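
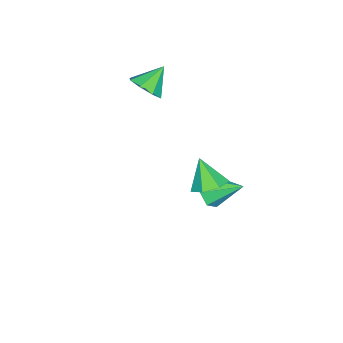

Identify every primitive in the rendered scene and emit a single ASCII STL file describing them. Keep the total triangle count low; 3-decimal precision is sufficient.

solid 
facet normal 0.272 0.479 -0.834
outer loop
vertex 1.813 1.255 2.076
vertex 1.157 1.817 2.185
vertex 1.973 1.871 2.482
endloop
endfacet
facet normal 0.696 -0.512 0.503
outer loop
vertex 1.813 1.255 2.076
vertex 1.973 1.871 2.482
vertex 0.763 1.123 3.395
endloop
endfacet
facet normal 0.272 0.479 -0.835
outer loop
vertex 1.973 1.871 2.482
vertex 1.157 1.817 2.185
vertex 1.52 2.446 2.664
endloop
endfacet
facet normal 0.532 0.156 0.832
outer loop
vertex 1.973 1.871 2.482
vertex 1.52 2.446 2.664
vertex 0.763 1.123 3.395
endloop
endfacet
facet normal 0.273 0.478 -0.835
outer loop
vertex 1.52 2.446 2.664
vertex 1.157 1.817 2.185
vertex 0.793 2.548 2.485
endloop
endfacet
facet normal -0.130 0.536 0.834
outer loop
vertex 1.52 2.446 2.664
vertex 0.793 2.548 2.485
vertex 0.763 1.123 3.395
endloop
endfacet
facet normal 0.273 0.478 -0.835
outer loop
vertex 0.793 2.548 2.485
vertex 1.157 1.817 2.185
vertex 0.341 2.099 2.08
endloop
endfacet
facet normal -0.792 0.340 0.507
outer loop
vertex 0.793 2.548 2.485
vertex 0.341 2.099 2.08
vertex 0.763 1.123 3.395
endloop
endfacet
facet normal 0.273 0.479 -0.834
outer loop
vertex 0.341 2.099 2.08
vertex 1.157 1.817 2.185
vertex 0.504 1.438 1.754
endloop
endfacet
facet normal -0.954 -0.283 0.096
outer loop
vertex 0.341 2.099 2.08
vertex 0.504 1.438 1.754
vertex 0.763 1.123 3.395
endloop
endfacet
facet normal 0.273 0.479 -0.834
outer loop
vertex 0.504 1.438 1.754
vertex 1.157 1.817 2.185
vertex 1.159 1.062 1.752
endloop
endfacet
facet normal -0.496 -0.864 -0.088
outer loop
vertex 0.504 1.438 1.754
vertex 1.159 1.062 1.752
vertex 0.763 1.123 3.395
endloop
endfacet
facet normal 0.272 0.479 -0.834
outer loop
vertex 1.159 1.062 1.752
vertex 1.157 1.817 2.185
vertex 1.813 1.255 2.076
endloop
endfacet
facet normal 0.239 -0.967 0.093
outer loop
vertex 1.159 1.062 1.752
vertex 1.813 1.255 2.076
vertex 0.763 1.123 3.395
endloop
endfacet
facet normal 0.696 -0.297 -0.654
outer loop
vertex -2.652 -2.871 3.103
vertex -3.212 -3.523 2.803
vertex -3.054 -2.656 2.577
endloop
endfacet
facet normal 0.015 0.930 0.368
outer loop
vertex -2.652 -2.871 3.103
vertex -3.054 -2.656 2.577
vertex -4.208 -3.097 3.737
endloop
endfacet
facet normal 0.697 -0.297 -0.653
outer loop
vertex -3.054 -2.656 2.577
vertex -3.212 -3.523 2.803
vertex -3.548 -2.948 2.183
endloop
endfacet
facet normal -0.444 0.890 -0.103
outer loop
vertex -3.054 -2.656 2.577
vertex -3.548 -2.948 2.183
vertex -4.208 -3.097 3.737
endloop
endfacet
facet normal 0.696 -0.298 -0.653
outer loop
vertex -3.548 -2.948 2.183
vertex -3.212 -3.523 2.803
vertex -3.846 -3.577 2.152
endloop
endfacet
facet normal -0.850 0.418 -0.321
outer loop
vertex -3.548 -2.948 2.183
vertex -3.846 -3.577 2.152
vertex -4.208 -3.097 3.737
endloop
endfacet
facet normal 0.696 -0.298 -0.653
outer loop
vertex -3.846 -3.577 2.152
vertex -3.212 -3.523 2.803
vertex -3.772 -4.174 2.503
endloop
endfacet
facet normal -0.965 -0.211 -0.156
outer loop
vertex -3.846 -3.577 2.152
vertex -3.772 -4.174 2.503
vertex -4.208 -3.097 3.737
endloop
endfacet
facet normal 0.696 -0.298 -0.653
outer loop
vertex -3.772 -4.174 2.503
vertex -3.212 -3.523 2.803
vertex -3.37 -4.39 3.03
endloop
endfacet
facet normal -0.721 -0.628 0.293
outer loop
vertex -3.772 -4.174 2.503
vertex -3.37 -4.39 3.03
vertex -4.208 -3.097 3.737
endloop
endfacet
facet normal 0.697 -0.298 -0.652
outer loop
vertex -3.37 -4.39 3.03
vertex -3.212 -3.523 2.803
vertex -2.876 -4.097 3.424
endloop
endfacet
facet normal -0.262 -0.588 0.765
outer loop
vertex -3.37 -4.39 3.03
vertex -2.876 -4.097 3.424
vertex -4.208 -3.097 3.737
endloop
endfacet
facet normal 0.696 -0.299 -0.653
outer loop
vertex -2.876 -4.097 3.424
vertex -3.212 -3.523 2.803
vertex -2.578 -3.468 3.454
endloop
endfacet
facet normal 0.144 -0.115 0.983
outer loop
vertex -2.876 -4.097 3.424
vertex -2.578 -3.468 3.454
vertex -4.208 -3.097 3.737
endloop
endfacet
facet normal 0.696 -0.298 -0.653
outer loop
vertex -2.578 -3.468 3.454
vertex -3.212 -3.523 2.803
vertex -2.652 -2.871 3.103
endloop
endfacet
facet normal 0.259 0.513 0.818
outer loop
vertex -2.578 -3.468 3.454
vertex -2.652 -2.871 3.103
vertex -4.208 -3.097 3.737
endloop
endfacet
facet normal 0.120 -0.856 -0.502
outer loop
vertex -2.075 -0.202 -2.434
vertex -2.805 -0.024 -2.912
vertex -1.96 0.196 -3.085
endloop
endfacet
facet normal 0.844 0.379 0.381
outer loop
vertex -2.075 -0.202 -2.434
vertex -1.96 0.196 -3.085
vertex -3.015 1.484 -2.028
endloop
endfacet
facet normal 0.120 -0.856 -0.503
outer loop
vertex -1.96 0.196 -3.085
vertex -2.805 -0.024 -2.912
vertex -2.48 0.429 -3.606
endloop
endfacet
facet normal 0.614 0.736 -0.284
outer loop
vertex -1.96 0.196 -3.085
vertex -2.48 0.429 -3.606
vertex -3.015 1.484 -2.028
endloop
endfacet
facet normal 0.120 -0.856 -0.503
outer loop
vertex -2.48 0.429 -3.606
vertex -2.805 -0.024 -2.912
vertex -3.245 0.321 -3.604
endloop
endfacet
facet normal -0.115 0.807 -0.579
outer loop
vertex -2.48 0.429 -3.606
vertex -3.245 0.321 -3.604
vertex -3.015 1.484 -2.028
endloop
endfacet
facet normal 0.120 -0.856 -0.503
outer loop
vertex -3.245 0.321 -3.604
vertex -2.805 -0.024 -2.912
vertex -3.678 -0.047 -3.081
endloop
endfacet
facet normal -0.795 0.537 -0.280
outer loop
vertex -3.245 0.321 -3.604
vertex -3.678 -0.047 -3.081
vertex -3.015 1.484 -2.028
endloop
endfacet
facet normal 0.120 -0.857 -0.502
outer loop
vertex -3.678 -0.047 -3.081
vertex -2.805 -0.024 -2.912
vertex -3.453 -0.397 -2.43
endloop
endfacet
facet normal -0.913 0.130 0.386
outer loop
vertex -3.678 -0.047 -3.081
vertex -3.453 -0.397 -2.43
vertex -3.015 1.484 -2.028
endloop
endfacet
facet normal 0.120 -0.857 -0.502
outer loop
vertex -3.453 -0.397 -2.43
vertex -2.805 -0.024 -2.912
vertex -2.74 -0.466 -2.142
endloop
endfacet
facet normal -0.381 -0.107 0.918
outer loop
vertex -3.453 -0.397 -2.43
vertex -2.74 -0.466 -2.142
vertex -3.015 1.484 -2.028
endloop
endfacet
facet normal 0.120 -0.857 -0.502
outer loop
vertex -2.74 -0.466 -2.142
vertex -2.805 -0.024 -2.912
vertex -2.075 -0.202 -2.434
endloop
endfacet
facet normal 0.401 0.003 0.916
outer loop
vertex -2.74 -0.466 -2.142
vertex -2.075 -0.202 -2.434
vertex -3.015 1.484 -2.028
endloop
endfacet

endsolid


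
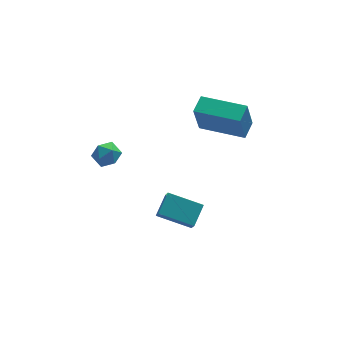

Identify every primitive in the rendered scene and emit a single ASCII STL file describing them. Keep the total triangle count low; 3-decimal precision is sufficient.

solid 
facet normal -0.882 -0.122 0.455
outer loop
vertex -3.256 0.168 2.874
vertex -3.025 -0.404 3.168
vertex -2.946 0.197 3.483
endloop
endfacet
facet normal -0.743 0.571 0.351
outer loop
vertex -3.256 0.168 2.874
vertex -2.946 0.197 3.483
vertex -2.809 0.668 3.007
endloop
endfacet
facet normal -0.651 0.675 -0.349
outer loop
vertex -3.256 0.168 2.874
vertex -2.809 0.668 3.007
vertex -2.804 0.358 2.398
endloop
endfacet
facet normal -0.733 0.046 -0.678
outer loop
vertex -3.256 0.168 2.874
vertex -2.804 0.358 2.398
vertex -2.937 -0.305 2.497
endloop
endfacet
facet normal -0.876 -0.447 -0.181
outer loop
vertex -3.256 0.168 2.874
vertex -2.937 -0.305 2.497
vertex -3.025 -0.404 3.168
endloop
endfacet
facet normal -0.128 0.723 0.679
outer loop
vertex -2.809 0.668 3.007
vertex -2.946 0.197 3.483
vertex -2.303 0.405 3.383
endloop
endfacet
facet normal -0.353 -0.398 0.847
outer loop
vertex -2.946 0.197 3.483
vertex -3.025 -0.404 3.168
vertex -2.436 -0.258 3.482
endloop
endfacet
facet normal -0.344 -0.921 -0.181
outer loop
vertex -3.025 -0.404 3.168
vertex -2.937 -0.305 2.497
vertex -2.431 -0.568 2.873
endloop
endfacet
facet normal -0.113 -0.125 -0.986
outer loop
vertex -2.937 -0.305 2.497
vertex -2.804 0.358 2.398
vertex -2.294 -0.097 2.397
endloop
endfacet
facet normal 0.021 0.891 -0.453
outer loop
vertex -2.804 0.358 2.398
vertex -2.809 0.668 3.007
vertex -2.215 0.504 2.712
endloop
endfacet
facet normal 0.733 -0.046 0.678
outer loop
vertex -1.984 -0.068 3.006
vertex -2.303 0.405 3.383
vertex -2.436 -0.258 3.482
endloop
endfacet
facet normal 0.651 -0.675 0.349
outer loop
vertex -1.984 -0.068 3.006
vertex -2.436 -0.258 3.482
vertex -2.431 -0.568 2.873
endloop
endfacet
facet normal 0.743 -0.571 -0.351
outer loop
vertex -1.984 -0.068 3.006
vertex -2.431 -0.568 2.873
vertex -2.294 -0.097 2.397
endloop
endfacet
facet normal 0.882 0.122 -0.455
outer loop
vertex -1.984 -0.068 3.006
vertex -2.294 -0.097 2.397
vertex -2.215 0.504 2.712
endloop
endfacet
facet normal 0.876 0.447 0.181
outer loop
vertex -1.984 -0.068 3.006
vertex -2.215 0.504 2.712
vertex -2.303 0.405 3.383
endloop
endfacet
facet normal 0.113 0.125 0.986
outer loop
vertex -2.436 -0.258 3.482
vertex -2.303 0.405 3.383
vertex -2.946 0.197 3.483
endloop
endfacet
facet normal -0.021 -0.891 0.453
outer loop
vertex -2.431 -0.568 2.873
vertex -2.436 -0.258 3.482
vertex -3.025 -0.404 3.168
endloop
endfacet
facet normal 0.128 -0.723 -0.679
outer loop
vertex -2.294 -0.097 2.397
vertex -2.431 -0.568 2.873
vertex -2.937 -0.305 2.497
endloop
endfacet
facet normal 0.353 0.398 -0.847
outer loop
vertex -2.215 0.504 2.712
vertex -2.294 -0.097 2.397
vertex -2.804 0.358 2.398
endloop
endfacet
facet normal 0.344 0.921 0.181
outer loop
vertex -2.303 0.405 3.383
vertex -2.215 0.504 2.712
vertex -2.809 0.668 3.007
endloop
endfacet
facet normal -0.538 -0.661 -0.523
outer loop
vertex 0.567 -2.312 -0.559
vertex -0.805 -1.578 -0.074
vertex 0.608 -1.676 -1.406
endloop
endfacet
facet normal 0.842 -0.450 -0.297
outer loop
vertex 1.205 -0.942 -0.826
vertex 0.567 -2.312 -0.559
vertex 0.608 -1.676 -1.406
endloop
endfacet
facet normal -0.538 -0.661 -0.523
outer loop
vertex 0.608 -1.676 -1.406
vertex -0.805 -1.578 -0.074
vertex -0.764 -0.942 -0.921
endloop
endfacet
facet normal 0.039 0.600 -0.799
outer loop
vertex -0.764 -0.942 -0.921
vertex 1.205 -0.942 -0.826
vertex 0.608 -1.676 -1.406
endloop
endfacet
facet normal -0.039 -0.600 0.799
outer loop
vertex 0.567 -2.312 -0.559
vertex -0.208 -0.844 0.506
vertex -0.805 -1.578 -0.074
endloop
endfacet
facet normal 0.842 -0.450 -0.297
outer loop
vertex 1.164 -1.578 0.021
vertex 0.567 -2.312 -0.559
vertex 1.205 -0.942 -0.826
endloop
endfacet
facet normal -0.039 -0.600 0.799
outer loop
vertex 1.164 -1.578 0.021
vertex -0.208 -0.844 0.506
vertex 0.567 -2.312 -0.559
endloop
endfacet
facet normal -0.842 0.450 0.297
outer loop
vertex -0.805 -1.578 -0.074
vertex -0.208 -0.844 0.506
vertex -0.764 -0.942 -0.921
endloop
endfacet
facet normal 0.039 0.600 -0.799
outer loop
vertex -0.167 -0.208 -0.341
vertex 1.205 -0.942 -0.826
vertex -0.764 -0.942 -0.921
endloop
endfacet
facet normal -0.842 0.450 0.297
outer loop
vertex -0.764 -0.942 -0.921
vertex -0.208 -0.844 0.506
vertex -0.167 -0.208 -0.341
endloop
endfacet
facet normal 0.538 0.661 0.523
outer loop
vertex -0.167 -0.208 -0.341
vertex 1.164 -1.578 0.021
vertex 1.205 -0.942 -0.826
endloop
endfacet
facet normal 0.538 0.661 0.523
outer loop
vertex -0.208 -0.844 0.506
vertex 1.164 -1.578 0.021
vertex -0.167 -0.208 -0.341
endloop
endfacet
facet normal -0.796 0.602 -0.060
outer loop
vertex 1.302 0.784 4.295
vertex 1.818 1.491 4.544
vertex 1.643 1.08 2.749
endloop
endfacet
facet normal -0.567 -0.777 -0.274
outer loop
vertex 3.322 -0.191 2.876
vertex 1.302 0.784 4.295
vertex 1.643 1.08 2.749
endloop
endfacet
facet normal -0.796 0.602 -0.060
outer loop
vertex 1.643 1.08 2.749
vertex 1.818 1.491 4.544
vertex 2.159 1.787 2.999
endloop
endfacet
facet normal 0.212 0.184 -0.960
outer loop
vertex 2.159 1.787 2.999
vertex 3.322 -0.191 2.876
vertex 1.643 1.08 2.749
endloop
endfacet
facet normal -0.212 -0.184 0.960
outer loop
vertex 1.302 0.784 4.295
vertex 3.497 0.22 4.671
vertex 1.818 1.491 4.544
endloop
endfacet
facet normal -0.567 -0.777 -0.274
outer loop
vertex 2.981 -0.487 4.421
vertex 1.302 0.784 4.295
vertex 3.322 -0.191 2.876
endloop
endfacet
facet normal -0.212 -0.185 0.960
outer loop
vertex 2.981 -0.487 4.421
vertex 3.497 0.22 4.671
vertex 1.302 0.784 4.295
endloop
endfacet
facet normal 0.567 0.777 0.274
outer loop
vertex 1.818 1.491 4.544
vertex 3.497 0.22 4.671
vertex 2.159 1.787 2.999
endloop
endfacet
facet normal 0.211 0.184 -0.960
outer loop
vertex 3.838 0.516 3.125
vertex 3.322 -0.191 2.876
vertex 2.159 1.787 2.999
endloop
endfacet
facet normal 0.567 0.777 0.274
outer loop
vertex 2.159 1.787 2.999
vertex 3.497 0.22 4.671
vertex 3.838 0.516 3.125
endloop
endfacet
facet normal 0.796 -0.602 0.060
outer loop
vertex 3.838 0.516 3.125
vertex 2.981 -0.487 4.421
vertex 3.322 -0.191 2.876
endloop
endfacet
facet normal 0.796 -0.602 0.060
outer loop
vertex 3.497 0.22 4.671
vertex 2.981 -0.487 4.421
vertex 3.838 0.516 3.125
endloop
endfacet

endsolid


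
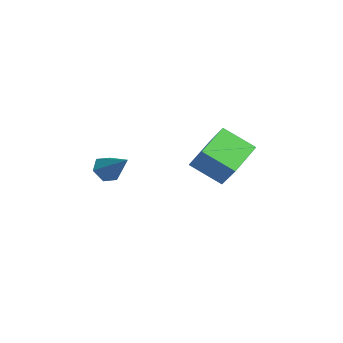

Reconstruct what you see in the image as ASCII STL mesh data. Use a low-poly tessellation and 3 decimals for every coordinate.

solid 
facet normal -0.702 -0.253 -0.665
outer loop
vertex -3.279 -2.051 -2.771
vertex -3.742 -2.386 -2.155
vertex -3.838 -1.577 -2.361
endloop
endfacet
facet normal 0.482 0.825 -0.296
outer loop
vertex -3.279 -2.051 -2.771
vertex -3.838 -1.577 -2.361
vertex -2.378 -1.894 -0.865
endloop
endfacet
facet normal -0.703 -0.253 -0.665
outer loop
vertex -3.838 -1.577 -2.361
vertex -3.742 -2.386 -2.155
vertex -4.301 -1.912 -1.744
endloop
endfacet
facet normal -0.175 0.914 0.365
outer loop
vertex -3.838 -1.577 -2.361
vertex -4.301 -1.912 -1.744
vertex -2.378 -1.894 -0.865
endloop
endfacet
facet normal -0.703 -0.254 -0.664
outer loop
vertex -4.301 -1.912 -1.744
vertex -3.742 -2.386 -2.155
vertex -4.204 -2.72 -1.538
endloop
endfacet
facet normal -0.410 0.179 0.894
outer loop
vertex -4.301 -1.912 -1.744
vertex -4.204 -2.72 -1.538
vertex -2.378 -1.894 -0.865
endloop
endfacet
facet normal -0.703 -0.254 -0.664
outer loop
vertex -4.204 -2.72 -1.538
vertex -3.742 -2.386 -2.155
vertex -3.645 -3.194 -1.949
endloop
endfacet
facet normal 0.012 -0.647 0.762
outer loop
vertex -4.204 -2.72 -1.538
vertex -3.645 -3.194 -1.949
vertex -2.378 -1.894 -0.865
endloop
endfacet
facet normal -0.703 -0.254 -0.665
outer loop
vertex -3.645 -3.194 -1.949
vertex -3.742 -2.386 -2.155
vertex -3.183 -2.86 -2.565
endloop
endfacet
facet normal 0.669 -0.737 0.102
outer loop
vertex -3.645 -3.194 -1.949
vertex -3.183 -2.86 -2.565
vertex -2.378 -1.894 -0.865
endloop
endfacet
facet normal -0.702 -0.253 -0.665
outer loop
vertex -3.183 -2.86 -2.565
vertex -3.742 -2.386 -2.155
vertex -3.279 -2.051 -2.771
endloop
endfacet
facet normal 0.904 -0.002 -0.427
outer loop
vertex -3.183 -2.86 -2.565
vertex -3.279 -2.051 -2.771
vertex -2.378 -1.894 -0.865
endloop
endfacet
facet normal -0.600 -0.027 -0.800
outer loop
vertex -3.553 2.234 -3.099
vertex -4.565 4.059 -2.402
vertex -2.178 3.406 -4.17
endloop
endfacet
facet normal 0.460 -0.829 -0.317
outer loop
vertex -0.955 3.461 -2.538
vertex -3.553 2.234 -3.099
vertex -2.178 3.406 -4.17
endloop
endfacet
facet normal -0.600 -0.027 -0.800
outer loop
vertex -2.178 3.406 -4.17
vertex -4.565 4.059 -2.402
vertex -3.19 5.231 -3.473
endloop
endfacet
facet normal 0.655 0.558 -0.510
outer loop
vertex -3.19 5.231 -3.473
vertex -0.955 3.461 -2.538
vertex -2.178 3.406 -4.17
endloop
endfacet
facet normal -0.655 -0.558 0.510
outer loop
vertex -3.553 2.234 -3.099
vertex -3.342 4.114 -0.77
vertex -4.565 4.059 -2.402
endloop
endfacet
facet normal 0.460 -0.829 -0.317
outer loop
vertex -2.33 2.289 -1.467
vertex -3.553 2.234 -3.099
vertex -0.955 3.461 -2.538
endloop
endfacet
facet normal -0.655 -0.558 0.510
outer loop
vertex -2.33 2.289 -1.467
vertex -3.342 4.114 -0.77
vertex -3.553 2.234 -3.099
endloop
endfacet
facet normal -0.460 0.829 0.317
outer loop
vertex -4.565 4.059 -2.402
vertex -3.342 4.114 -0.77
vertex -3.19 5.231 -3.473
endloop
endfacet
facet normal 0.655 0.558 -0.510
outer loop
vertex -1.967 5.286 -1.841
vertex -0.955 3.461 -2.538
vertex -3.19 5.231 -3.473
endloop
endfacet
facet normal -0.460 0.829 0.317
outer loop
vertex -3.19 5.231 -3.473
vertex -3.342 4.114 -0.77
vertex -1.967 5.286 -1.841
endloop
endfacet
facet normal 0.600 0.027 0.800
outer loop
vertex -1.967 5.286 -1.841
vertex -2.33 2.289 -1.467
vertex -0.955 3.461 -2.538
endloop
endfacet
facet normal 0.600 0.027 0.800
outer loop
vertex -3.342 4.114 -0.77
vertex -2.33 2.289 -1.467
vertex -1.967 5.286 -1.841
endloop
endfacet

endsolid


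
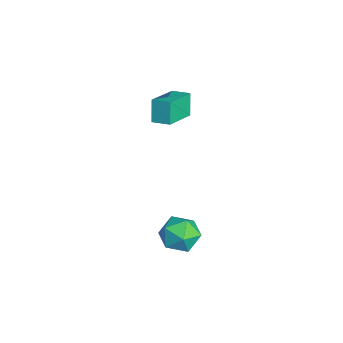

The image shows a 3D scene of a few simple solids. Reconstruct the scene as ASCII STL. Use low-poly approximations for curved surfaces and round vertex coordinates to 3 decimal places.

solid 
facet normal -0.694 0.607 -0.386
outer loop
vertex 3.557 1.51 -1.9
vertex 2.81 0.81 -1.657
vertex 3.077 1.556 -0.965
endloop
endfacet
facet normal -0.147 0.981 -0.124
outer loop
vertex 3.557 1.51 -1.9
vertex 3.077 1.556 -0.965
vertex 4.116 1.703 -1.031
endloop
endfacet
facet normal 0.447 0.768 -0.458
outer loop
vertex 3.557 1.51 -1.9
vertex 4.116 1.703 -1.031
vertex 4.492 1.048 -1.763
endloop
endfacet
facet normal 0.265 0.262 -0.928
outer loop
vertex 3.557 1.51 -1.9
vertex 4.492 1.048 -1.763
vertex 3.685 0.497 -2.149
endloop
endfacet
facet normal -0.439 0.162 -0.884
outer loop
vertex 3.557 1.51 -1.9
vertex 3.685 0.497 -2.149
vertex 2.81 0.81 -1.657
endloop
endfacet
facet normal -0.080 0.819 0.568
outer loop
vertex 4.116 1.703 -1.031
vertex 3.077 1.556 -0.965
vertex 3.715 1.123 -0.251
endloop
endfacet
facet normal -0.966 0.214 0.143
outer loop
vertex 3.077 1.556 -0.965
vertex 2.81 0.81 -1.657
vertex 2.908 0.572 -0.637
endloop
endfacet
facet normal -0.553 -0.507 -0.661
outer loop
vertex 2.81 0.81 -1.657
vertex 3.685 0.497 -2.149
vertex 3.284 -0.083 -1.369
endloop
endfacet
facet normal 0.586 -0.345 -0.733
outer loop
vertex 3.685 0.497 -2.149
vertex 4.492 1.048 -1.763
vertex 4.323 0.064 -1.435
endloop
endfacet
facet normal 0.879 0.475 0.026
outer loop
vertex 4.492 1.048 -1.763
vertex 4.116 1.703 -1.031
vertex 4.59 0.81 -0.743
endloop
endfacet
facet normal -0.265 -0.262 0.928
outer loop
vertex 3.843 0.11 -0.5
vertex 3.715 1.123 -0.251
vertex 2.908 0.572 -0.637
endloop
endfacet
facet normal -0.447 -0.768 0.458
outer loop
vertex 3.843 0.11 -0.5
vertex 2.908 0.572 -0.637
vertex 3.284 -0.083 -1.369
endloop
endfacet
facet normal 0.147 -0.981 0.124
outer loop
vertex 3.843 0.11 -0.5
vertex 3.284 -0.083 -1.369
vertex 4.323 0.064 -1.435
endloop
endfacet
facet normal 0.694 -0.607 0.386
outer loop
vertex 3.843 0.11 -0.5
vertex 4.323 0.064 -1.435
vertex 4.59 0.81 -0.743
endloop
endfacet
facet normal 0.439 -0.162 0.884
outer loop
vertex 3.843 0.11 -0.5
vertex 4.59 0.81 -0.743
vertex 3.715 1.123 -0.251
endloop
endfacet
facet normal -0.586 0.345 0.733
outer loop
vertex 2.908 0.572 -0.637
vertex 3.715 1.123 -0.251
vertex 3.077 1.556 -0.965
endloop
endfacet
facet normal -0.879 -0.475 -0.026
outer loop
vertex 3.284 -0.083 -1.369
vertex 2.908 0.572 -0.637
vertex 2.81 0.81 -1.657
endloop
endfacet
facet normal 0.080 -0.819 -0.568
outer loop
vertex 4.323 0.064 -1.435
vertex 3.284 -0.083 -1.369
vertex 3.685 0.497 -2.149
endloop
endfacet
facet normal 0.966 -0.214 -0.143
outer loop
vertex 4.59 0.81 -0.743
vertex 4.323 0.064 -1.435
vertex 4.492 1.048 -1.763
endloop
endfacet
facet normal 0.553 0.507 0.661
outer loop
vertex 3.715 1.123 -0.251
vertex 4.59 0.81 -0.743
vertex 4.116 1.703 -1.031
endloop
endfacet
facet normal -0.578 -0.795 -0.187
outer loop
vertex -1.581 0.45 3.796
vertex -2.976 1.631 3.087
vertex -1.073 0.354 2.636
endloop
endfacet
facet normal 0.712 -0.602 0.362
outer loop
vertex -0.524 1.109 2.813
vertex -1.581 0.45 3.796
vertex -1.073 0.354 2.636
endloop
endfacet
facet normal -0.578 -0.795 -0.187
outer loop
vertex -1.073 0.354 2.636
vertex -2.976 1.631 3.087
vertex -2.468 1.535 1.927
endloop
endfacet
facet normal 0.400 -0.076 -0.914
outer loop
vertex -2.468 1.535 1.927
vertex -0.524 1.109 2.813
vertex -1.073 0.354 2.636
endloop
endfacet
facet normal -0.400 0.076 0.914
outer loop
vertex -1.581 0.45 3.796
vertex -2.427 2.386 3.264
vertex -2.976 1.631 3.087
endloop
endfacet
facet normal 0.712 -0.602 0.362
outer loop
vertex -1.032 1.205 3.973
vertex -1.581 0.45 3.796
vertex -0.524 1.109 2.813
endloop
endfacet
facet normal -0.400 0.076 0.914
outer loop
vertex -1.032 1.205 3.973
vertex -2.427 2.386 3.264
vertex -1.581 0.45 3.796
endloop
endfacet
facet normal -0.712 0.602 -0.362
outer loop
vertex -2.976 1.631 3.087
vertex -2.427 2.386 3.264
vertex -2.468 1.535 1.927
endloop
endfacet
facet normal 0.400 -0.076 -0.914
outer loop
vertex -1.919 2.29 2.104
vertex -0.524 1.109 2.813
vertex -2.468 1.535 1.927
endloop
endfacet
facet normal -0.712 0.602 -0.362
outer loop
vertex -2.468 1.535 1.927
vertex -2.427 2.386 3.264
vertex -1.919 2.29 2.104
endloop
endfacet
facet normal 0.578 0.795 0.187
outer loop
vertex -1.919 2.29 2.104
vertex -1.032 1.205 3.973
vertex -0.524 1.109 2.813
endloop
endfacet
facet normal 0.578 0.795 0.187
outer loop
vertex -2.427 2.386 3.264
vertex -1.032 1.205 3.973
vertex -1.919 2.29 2.104
endloop
endfacet

endsolid


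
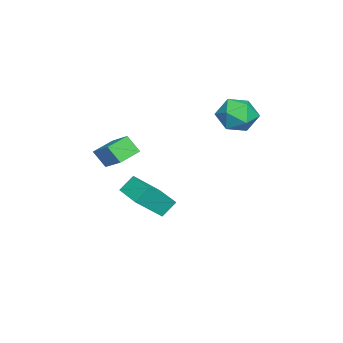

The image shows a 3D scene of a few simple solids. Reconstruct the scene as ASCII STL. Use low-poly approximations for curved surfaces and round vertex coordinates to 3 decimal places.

solid 
facet normal 0.420 -0.098 0.902
outer loop
vertex 0.814 4.152 4.169
vertex 0.472 3.26 4.231
vertex 1.334 3.416 3.847
endloop
endfacet
facet normal 0.797 0.347 0.493
outer loop
vertex 0.814 4.152 4.169
vertex 1.334 3.416 3.847
vertex 1.291 4.229 3.344
endloop
endfacet
facet normal 0.366 0.883 0.294
outer loop
vertex 0.814 4.152 4.169
vertex 1.291 4.229 3.344
vertex 0.402 4.574 3.416
endloop
endfacet
facet normal -0.276 0.766 0.580
outer loop
vertex 0.814 4.152 4.169
vertex 0.402 4.574 3.416
vertex -0.104 3.976 3.965
endloop
endfacet
facet normal -0.243 0.160 0.957
outer loop
vertex 0.814 4.152 4.169
vertex -0.104 3.976 3.965
vertex 0.472 3.26 4.231
endloop
endfacet
facet normal 0.996 -0.005 -0.094
outer loop
vertex 1.291 4.229 3.344
vertex 1.334 3.416 3.847
vertex 1.244 3.384 2.895
endloop
endfacet
facet normal 0.385 -0.727 0.568
outer loop
vertex 1.334 3.416 3.847
vertex 0.472 3.26 4.231
vertex 0.738 2.786 3.444
endloop
endfacet
facet normal -0.688 -0.310 0.656
outer loop
vertex 0.472 3.26 4.231
vertex -0.104 3.976 3.965
vertex -0.151 3.131 3.516
endloop
endfacet
facet normal -0.741 0.670 0.047
outer loop
vertex -0.104 3.976 3.965
vertex 0.402 4.574 3.416
vertex -0.194 3.944 3.013
endloop
endfacet
facet normal 0.300 0.859 -0.416
outer loop
vertex 0.402 4.574 3.416
vertex 1.291 4.229 3.344
vertex 0.668 4.1 2.629
endloop
endfacet
facet normal 0.276 -0.766 -0.580
outer loop
vertex 0.326 3.208 2.691
vertex 1.244 3.384 2.895
vertex 0.738 2.786 3.444
endloop
endfacet
facet normal -0.366 -0.883 -0.294
outer loop
vertex 0.326 3.208 2.691
vertex 0.738 2.786 3.444
vertex -0.151 3.131 3.516
endloop
endfacet
facet normal -0.797 -0.347 -0.493
outer loop
vertex 0.326 3.208 2.691
vertex -0.151 3.131 3.516
vertex -0.194 3.944 3.013
endloop
endfacet
facet normal -0.420 0.098 -0.902
outer loop
vertex 0.326 3.208 2.691
vertex -0.194 3.944 3.013
vertex 0.668 4.1 2.629
endloop
endfacet
facet normal 0.243 -0.160 -0.957
outer loop
vertex 0.326 3.208 2.691
vertex 0.668 4.1 2.629
vertex 1.244 3.384 2.895
endloop
endfacet
facet normal 0.741 -0.670 -0.047
outer loop
vertex 0.738 2.786 3.444
vertex 1.244 3.384 2.895
vertex 1.334 3.416 3.847
endloop
endfacet
facet normal -0.300 -0.859 0.416
outer loop
vertex -0.151 3.131 3.516
vertex 0.738 2.786 3.444
vertex 0.472 3.26 4.231
endloop
endfacet
facet normal -0.996 0.005 0.094
outer loop
vertex -0.194 3.944 3.013
vertex -0.151 3.131 3.516
vertex -0.104 3.976 3.965
endloop
endfacet
facet normal -0.385 0.727 -0.568
outer loop
vertex 0.668 4.1 2.629
vertex -0.194 3.944 3.013
vertex 0.402 4.574 3.416
endloop
endfacet
facet normal 0.688 0.310 -0.656
outer loop
vertex 1.244 3.384 2.895
vertex 0.668 4.1 2.629
vertex 1.291 4.229 3.344
endloop
endfacet
facet normal -0.596 -0.609 -0.523
outer loop
vertex 3.339 -1.516 1.972
vertex 2.511 -0.964 2.273
vertex 3.432 -0.974 1.234
endloop
endfacet
facet normal 0.797 -0.530 -0.289
outer loop
vertex 4.289 -0.096 1.987
vertex 3.339 -1.516 1.972
vertex 3.432 -0.974 1.234
endloop
endfacet
facet normal -0.596 -0.609 -0.523
outer loop
vertex 3.432 -0.974 1.234
vertex 2.511 -0.964 2.273
vertex 2.603 -0.422 1.536
endloop
endfacet
facet normal 0.100 0.589 -0.802
outer loop
vertex 2.603 -0.422 1.536
vertex 4.289 -0.096 1.987
vertex 3.432 -0.974 1.234
endloop
endfacet
facet normal -0.101 -0.589 0.802
outer loop
vertex 3.339 -1.516 1.972
vertex 3.368 -0.086 3.026
vertex 2.511 -0.964 2.273
endloop
endfacet
facet normal 0.797 -0.530 -0.290
outer loop
vertex 4.197 -0.638 2.724
vertex 3.339 -1.516 1.972
vertex 4.289 -0.096 1.987
endloop
endfacet
facet normal -0.100 -0.589 0.802
outer loop
vertex 4.197 -0.638 2.724
vertex 3.368 -0.086 3.026
vertex 3.339 -1.516 1.972
endloop
endfacet
facet normal -0.797 0.530 0.290
outer loop
vertex 2.511 -0.964 2.273
vertex 3.368 -0.086 3.026
vertex 2.603 -0.422 1.536
endloop
endfacet
facet normal 0.101 0.589 -0.802
outer loop
vertex 3.461 0.456 2.288
vertex 4.289 -0.096 1.987
vertex 2.603 -0.422 1.536
endloop
endfacet
facet normal -0.797 0.531 0.289
outer loop
vertex 2.603 -0.422 1.536
vertex 3.368 -0.086 3.026
vertex 3.461 0.456 2.288
endloop
endfacet
facet normal 0.596 0.609 0.523
outer loop
vertex 3.461 0.456 2.288
vertex 4.197 -0.638 2.724
vertex 4.289 -0.096 1.987
endloop
endfacet
facet normal 0.596 0.609 0.523
outer loop
vertex 3.368 -0.086 3.026
vertex 4.197 -0.638 2.724
vertex 3.461 0.456 2.288
endloop
endfacet
facet normal -0.732 -0.681 0.036
outer loop
vertex 1.022 -1.149 -1.268
vertex 0.61 -0.67 -0.586
vertex 0.142 -0.264 -2.422
endloop
endfacet
facet normal 0.444 -0.515 -0.733
outer loop
vertex 1.21 0.73 -2.474
vertex 1.022 -1.149 -1.268
vertex 0.142 -0.264 -2.422
endloop
endfacet
facet normal -0.732 -0.680 0.036
outer loop
vertex 0.142 -0.264 -2.422
vertex 0.61 -0.67 -0.586
vertex -0.27 0.216 -1.74
endloop
endfacet
facet normal -0.518 0.521 -0.679
outer loop
vertex -0.27 0.216 -1.74
vertex 1.21 0.73 -2.474
vertex 0.142 -0.264 -2.422
endloop
endfacet
facet normal 0.518 -0.521 0.679
outer loop
vertex 1.022 -1.149 -1.268
vertex 1.678 0.324 -0.638
vertex 0.61 -0.67 -0.586
endloop
endfacet
facet normal 0.443 -0.515 -0.734
outer loop
vertex 2.09 -0.156 -1.32
vertex 1.022 -1.149 -1.268
vertex 1.21 0.73 -2.474
endloop
endfacet
facet normal 0.517 -0.521 0.679
outer loop
vertex 2.09 -0.156 -1.32
vertex 1.678 0.324 -0.638
vertex 1.022 -1.149 -1.268
endloop
endfacet
facet normal -0.444 0.515 0.734
outer loop
vertex 0.61 -0.67 -0.586
vertex 1.678 0.324 -0.638
vertex -0.27 0.216 -1.74
endloop
endfacet
facet normal -0.518 0.521 -0.679
outer loop
vertex 0.798 1.209 -1.792
vertex 1.21 0.73 -2.474
vertex -0.27 0.216 -1.74
endloop
endfacet
facet normal -0.443 0.515 0.733
outer loop
vertex -0.27 0.216 -1.74
vertex 1.678 0.324 -0.638
vertex 0.798 1.209 -1.792
endloop
endfacet
facet normal 0.732 0.680 -0.036
outer loop
vertex 0.798 1.209 -1.792
vertex 2.09 -0.156 -1.32
vertex 1.21 0.73 -2.474
endloop
endfacet
facet normal 0.732 0.680 -0.037
outer loop
vertex 1.678 0.324 -0.638
vertex 2.09 -0.156 -1.32
vertex 0.798 1.209 -1.792
endloop
endfacet

endsolid


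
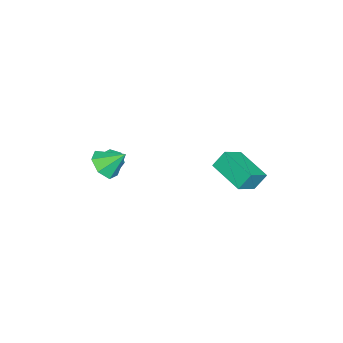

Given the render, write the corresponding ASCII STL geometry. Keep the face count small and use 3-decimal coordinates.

solid 
facet normal -0.675 -0.542 -0.500
outer loop
vertex -1.671 -3.627 -2.094
vertex -2.136 -3.52 -1.582
vertex -2.021 -3.135 -2.155
endloop
endfacet
facet normal 0.709 0.436 -0.554
outer loop
vertex -1.671 -3.627 -2.094
vertex -2.021 -3.135 -2.155
vertex -1.264 -2.82 -0.938
endloop
endfacet
facet normal -0.675 -0.543 -0.500
outer loop
vertex -2.021 -3.135 -2.155
vertex -2.136 -3.52 -1.582
vertex -2.458 -2.933 -1.785
endloop
endfacet
facet normal 0.148 0.931 -0.333
outer loop
vertex -2.021 -3.135 -2.155
vertex -2.458 -2.933 -1.785
vertex -1.264 -2.82 -0.938
endloop
endfacet
facet normal -0.675 -0.543 -0.499
outer loop
vertex -2.458 -2.933 -1.785
vertex -2.136 -3.52 -1.582
vertex -2.652 -3.173 -1.261
endloop
endfacet
facet normal -0.301 0.904 0.303
outer loop
vertex -2.458 -2.933 -1.785
vertex -2.652 -3.173 -1.261
vertex -1.264 -2.82 -0.938
endloop
endfacet
facet normal -0.675 -0.543 -0.498
outer loop
vertex -2.652 -3.173 -1.261
vertex -2.136 -3.52 -1.582
vertex -2.457 -3.674 -0.979
endloop
endfacet
facet normal -0.300 0.377 0.876
outer loop
vertex -2.652 -3.173 -1.261
vertex -2.457 -3.674 -0.979
vertex -1.264 -2.82 -0.938
endloop
endfacet
facet normal -0.676 -0.543 -0.498
outer loop
vertex -2.457 -3.674 -0.979
vertex -2.136 -3.52 -1.582
vertex -2.02 -4.06 -1.151
endloop
endfacet
facet normal 0.150 -0.256 0.955
outer loop
vertex -2.457 -3.674 -0.979
vertex -2.02 -4.06 -1.151
vertex -1.264 -2.82 -0.938
endloop
endfacet
facet normal -0.675 -0.543 -0.499
outer loop
vertex -2.02 -4.06 -1.151
vertex -2.136 -3.52 -1.582
vertex -1.67 -4.039 -1.647
endloop
endfacet
facet normal 0.710 -0.515 0.479
outer loop
vertex -2.02 -4.06 -1.151
vertex -1.67 -4.039 -1.647
vertex -1.264 -2.82 -0.938
endloop
endfacet
facet normal -0.675 -0.543 -0.499
outer loop
vertex -1.67 -4.039 -1.647
vertex -2.136 -3.52 -1.582
vertex -1.671 -3.627 -2.094
endloop
endfacet
facet normal 0.959 -0.207 -0.193
outer loop
vertex -1.67 -4.039 -1.647
vertex -1.671 -3.627 -2.094
vertex -1.264 -2.82 -0.938
endloop
endfacet
facet normal -0.777 0.343 -0.528
outer loop
vertex -4.649 2.252 -1.392
vertex -3.594 3.862 -1.898
vertex -4.289 1.746 -2.251
endloop
endfacet
facet normal -0.530 -0.809 0.254
outer loop
vertex -3.186 1.258 -1.502
vertex -4.649 2.252 -1.392
vertex -4.289 1.746 -2.251
endloop
endfacet
facet normal -0.777 0.343 -0.528
outer loop
vertex -4.289 1.746 -2.251
vertex -3.594 3.862 -1.898
vertex -3.234 3.356 -2.757
endloop
endfacet
facet normal 0.339 -0.477 -0.811
outer loop
vertex -3.234 3.356 -2.757
vertex -3.186 1.258 -1.502
vertex -4.289 1.746 -2.251
endloop
endfacet
facet normal -0.339 0.477 0.811
outer loop
vertex -4.649 2.252 -1.392
vertex -2.491 3.374 -1.149
vertex -3.594 3.862 -1.898
endloop
endfacet
facet normal -0.530 -0.809 0.254
outer loop
vertex -3.546 1.764 -0.643
vertex -4.649 2.252 -1.392
vertex -3.186 1.258 -1.502
endloop
endfacet
facet normal -0.339 0.477 0.811
outer loop
vertex -3.546 1.764 -0.643
vertex -2.491 3.374 -1.149
vertex -4.649 2.252 -1.392
endloop
endfacet
facet normal 0.530 0.809 -0.254
outer loop
vertex -3.594 3.862 -1.898
vertex -2.491 3.374 -1.149
vertex -3.234 3.356 -2.757
endloop
endfacet
facet normal 0.339 -0.477 -0.811
outer loop
vertex -2.131 2.868 -2.008
vertex -3.186 1.258 -1.502
vertex -3.234 3.356 -2.757
endloop
endfacet
facet normal 0.530 0.809 -0.254
outer loop
vertex -3.234 3.356 -2.757
vertex -2.491 3.374 -1.149
vertex -2.131 2.868 -2.008
endloop
endfacet
facet normal 0.777 -0.343 0.528
outer loop
vertex -2.131 2.868 -2.008
vertex -3.546 1.764 -0.643
vertex -3.186 1.258 -1.502
endloop
endfacet
facet normal 0.777 -0.343 0.528
outer loop
vertex -2.491 3.374 -1.149
vertex -3.546 1.764 -0.643
vertex -2.131 2.868 -2.008
endloop
endfacet
facet normal 0.111 -0.738 -0.666
outer loop
vertex 1.14 -2.942 0.364
vertex 0.255 -2.928 0.201
vertex 0.909 -2.462 -0.206
endloop
endfacet
facet normal 0.756 0.619 0.215
outer loop
vertex 1.14 -2.942 0.364
vertex 0.909 -2.462 -0.206
vertex 0.105 -1.932 1.099
endloop
endfacet
facet normal 0.112 -0.738 -0.665
outer loop
vertex 0.909 -2.462 -0.206
vertex 0.255 -2.928 0.201
vertex 0.185 -2.333 -0.471
endloop
endfacet
facet normal 0.251 0.941 -0.228
outer loop
vertex 0.909 -2.462 -0.206
vertex 0.185 -2.333 -0.471
vertex 0.105 -1.932 1.099
endloop
endfacet
facet normal 0.112 -0.738 -0.665
outer loop
vertex 0.185 -2.333 -0.471
vertex 0.255 -2.928 0.201
vertex -0.485 -2.652 -0.23
endloop
endfacet
facet normal -0.486 0.840 -0.239
outer loop
vertex 0.185 -2.333 -0.471
vertex -0.485 -2.652 -0.23
vertex 0.105 -1.932 1.099
endloop
endfacet
facet normal 0.112 -0.738 -0.665
outer loop
vertex -0.485 -2.652 -0.23
vertex 0.255 -2.928 0.201
vertex -0.599 -3.179 0.336
endloop
endfacet
facet normal -0.900 0.394 0.186
outer loop
vertex -0.485 -2.652 -0.23
vertex -0.599 -3.179 0.336
vertex 0.105 -1.932 1.099
endloop
endfacet
facet normal 0.111 -0.738 -0.666
outer loop
vertex -0.599 -3.179 0.336
vertex 0.255 -2.928 0.201
vertex -0.069 -3.517 0.799
endloop
endfacet
facet normal -0.679 -0.064 0.731
outer loop
vertex -0.599 -3.179 0.336
vertex -0.069 -3.517 0.799
vertex 0.105 -1.932 1.099
endloop
endfacet
facet normal 0.111 -0.737 -0.666
outer loop
vertex -0.069 -3.517 0.799
vertex 0.255 -2.928 0.201
vertex 0.705 -3.412 0.812
endloop
endfacet
facet normal 0.009 -0.187 0.982
outer loop
vertex -0.069 -3.517 0.799
vertex 0.705 -3.412 0.812
vertex 0.105 -1.932 1.099
endloop
endfacet
facet normal 0.111 -0.738 -0.666
outer loop
vertex 0.705 -3.412 0.812
vertex 0.255 -2.928 0.201
vertex 1.14 -2.942 0.364
endloop
endfacet
facet normal 0.648 0.117 0.752
outer loop
vertex 0.705 -3.412 0.812
vertex 1.14 -2.942 0.364
vertex 0.105 -1.932 1.099
endloop
endfacet

endsolid


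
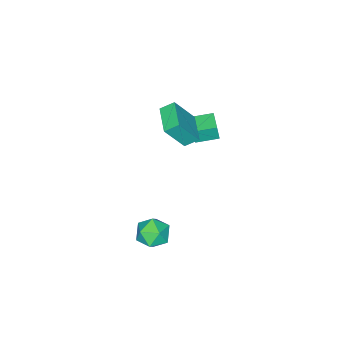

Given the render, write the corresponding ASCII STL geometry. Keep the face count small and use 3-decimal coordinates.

solid 
facet normal -0.718 0.681 0.146
outer loop
vertex -4.261 -1.564 2.696
vertex -3.375 -0.626 2.681
vertex -4.381 -1.468 1.657
endloop
endfacet
facet normal -0.687 -0.727 0.012
outer loop
vertex -3.405 -2.394 1.459
vertex -4.261 -1.564 2.696
vertex -4.381 -1.468 1.657
endloop
endfacet
facet normal -0.718 0.681 0.146
outer loop
vertex -4.381 -1.468 1.657
vertex -3.375 -0.626 2.681
vertex -3.495 -0.53 1.642
endloop
endfacet
facet normal -0.114 0.092 -0.989
outer loop
vertex -3.495 -0.53 1.642
vertex -3.405 -2.394 1.459
vertex -4.381 -1.468 1.657
endloop
endfacet
facet normal 0.114 -0.092 0.989
outer loop
vertex -4.261 -1.564 2.696
vertex -2.399 -1.552 2.483
vertex -3.375 -0.626 2.681
endloop
endfacet
facet normal -0.687 -0.727 0.012
outer loop
vertex -3.285 -2.49 2.498
vertex -4.261 -1.564 2.696
vertex -3.405 -2.394 1.459
endloop
endfacet
facet normal 0.114 -0.092 0.989
outer loop
vertex -3.285 -2.49 2.498
vertex -2.399 -1.552 2.483
vertex -4.261 -1.564 2.696
endloop
endfacet
facet normal 0.687 0.727 -0.012
outer loop
vertex -3.375 -0.626 2.681
vertex -2.399 -1.552 2.483
vertex -3.495 -0.53 1.642
endloop
endfacet
facet normal -0.114 0.092 -0.989
outer loop
vertex -2.519 -1.456 1.444
vertex -3.405 -2.394 1.459
vertex -3.495 -0.53 1.642
endloop
endfacet
facet normal 0.687 0.727 -0.012
outer loop
vertex -3.495 -0.53 1.642
vertex -2.399 -1.552 2.483
vertex -2.519 -1.456 1.444
endloop
endfacet
facet normal 0.718 -0.681 -0.146
outer loop
vertex -2.519 -1.456 1.444
vertex -3.285 -2.49 2.498
vertex -3.405 -2.394 1.459
endloop
endfacet
facet normal 0.718 -0.681 -0.146
outer loop
vertex -2.399 -1.552 2.483
vertex -3.285 -2.49 2.498
vertex -2.519 -1.456 1.444
endloop
endfacet
facet normal -0.680 -0.726 0.105
outer loop
vertex -1.834 -2.374 5.133
vertex -2.784 -1.731 3.422
vertex -1.286 -2.963 4.607
endloop
endfacet
facet normal 0.461 -0.312 0.830
outer loop
vertex -0.056 -1.649 4.418
vertex -1.834 -2.374 5.133
vertex -1.286 -2.963 4.607
endloop
endfacet
facet normal -0.680 -0.726 0.105
outer loop
vertex -1.286 -2.963 4.607
vertex -2.784 -1.731 3.422
vertex -2.237 -2.319 2.897
endloop
endfacet
facet normal 0.570 -0.612 -0.548
outer loop
vertex -2.237 -2.319 2.897
vertex -0.056 -1.649 4.418
vertex -1.286 -2.963 4.607
endloop
endfacet
facet normal -0.570 0.613 0.547
outer loop
vertex -1.834 -2.374 5.133
vertex -1.554 -0.417 3.233
vertex -2.784 -1.731 3.422
endloop
endfacet
facet normal 0.461 -0.312 0.830
outer loop
vertex -0.603 -1.061 4.943
vertex -1.834 -2.374 5.133
vertex -0.056 -1.649 4.418
endloop
endfacet
facet normal -0.569 0.613 0.548
outer loop
vertex -0.603 -1.061 4.943
vertex -1.554 -0.417 3.233
vertex -1.834 -2.374 5.133
endloop
endfacet
facet normal -0.461 0.312 -0.830
outer loop
vertex -2.784 -1.731 3.422
vertex -1.554 -0.417 3.233
vertex -2.237 -2.319 2.897
endloop
endfacet
facet normal 0.570 -0.613 -0.547
outer loop
vertex -1.006 -1.006 2.707
vertex -0.056 -1.649 4.418
vertex -2.237 -2.319 2.897
endloop
endfacet
facet normal -0.461 0.312 -0.830
outer loop
vertex -2.237 -2.319 2.897
vertex -1.554 -0.417 3.233
vertex -1.006 -1.006 2.707
endloop
endfacet
facet normal 0.680 0.726 -0.105
outer loop
vertex -1.006 -1.006 2.707
vertex -0.603 -1.061 4.943
vertex -0.056 -1.649 4.418
endloop
endfacet
facet normal 0.680 0.726 -0.105
outer loop
vertex -1.554 -0.417 3.233
vertex -0.603 -1.061 4.943
vertex -1.006 -1.006 2.707
endloop
endfacet
facet normal -0.993 0.120 -0.024
outer loop
vertex 1.001 -0.719 -3.695
vertex 0.892 -1.47 -2.922
vertex 1.011 -0.428 -2.652
endloop
endfacet
facet normal -0.659 0.726 -0.196
outer loop
vertex 1.001 -0.719 -3.695
vertex 1.011 -0.428 -2.652
vertex 1.711 0.02 -3.346
endloop
endfacet
facet normal -0.246 0.597 -0.764
outer loop
vertex 1.001 -0.719 -3.695
vertex 1.711 0.02 -3.346
vertex 2.025 -0.745 -4.045
endloop
endfacet
facet normal -0.324 -0.090 -0.942
outer loop
vertex 1.001 -0.719 -3.695
vertex 2.025 -0.745 -4.045
vertex 1.519 -1.666 -3.783
endloop
endfacet
facet normal -0.786 -0.385 -0.485
outer loop
vertex 1.001 -0.719 -3.695
vertex 1.519 -1.666 -3.783
vertex 0.892 -1.47 -2.922
endloop
endfacet
facet normal -0.235 0.907 0.348
outer loop
vertex 1.711 0.02 -3.346
vertex 1.011 -0.428 -2.652
vertex 2.041 -0.274 -2.357
endloop
endfacet
facet normal -0.775 -0.074 0.627
outer loop
vertex 1.011 -0.428 -2.652
vertex 0.892 -1.47 -2.922
vertex 1.535 -1.195 -2.095
endloop
endfacet
facet normal -0.440 -0.890 -0.118
outer loop
vertex 0.892 -1.47 -2.922
vertex 1.519 -1.666 -3.783
vertex 1.849 -1.96 -2.794
endloop
endfacet
facet normal 0.307 -0.413 -0.857
outer loop
vertex 1.519 -1.666 -3.783
vertex 2.025 -0.745 -4.045
vertex 2.549 -1.512 -3.488
endloop
endfacet
facet normal 0.434 0.698 -0.569
outer loop
vertex 2.025 -0.745 -4.045
vertex 1.711 0.02 -3.346
vertex 2.668 -0.47 -3.218
endloop
endfacet
facet normal 0.324 0.090 0.942
outer loop
vertex 2.559 -1.221 -2.445
vertex 2.041 -0.274 -2.357
vertex 1.535 -1.195 -2.095
endloop
endfacet
facet normal 0.246 -0.597 0.764
outer loop
vertex 2.559 -1.221 -2.445
vertex 1.535 -1.195 -2.095
vertex 1.849 -1.96 -2.794
endloop
endfacet
facet normal 0.659 -0.726 0.196
outer loop
vertex 2.559 -1.221 -2.445
vertex 1.849 -1.96 -2.794
vertex 2.549 -1.512 -3.488
endloop
endfacet
facet normal 0.993 -0.120 0.024
outer loop
vertex 2.559 -1.221 -2.445
vertex 2.549 -1.512 -3.488
vertex 2.668 -0.47 -3.218
endloop
endfacet
facet normal 0.786 0.385 0.485
outer loop
vertex 2.559 -1.221 -2.445
vertex 2.668 -0.47 -3.218
vertex 2.041 -0.274 -2.357
endloop
endfacet
facet normal -0.307 0.413 0.857
outer loop
vertex 1.535 -1.195 -2.095
vertex 2.041 -0.274 -2.357
vertex 1.011 -0.428 -2.652
endloop
endfacet
facet normal -0.434 -0.698 0.569
outer loop
vertex 1.849 -1.96 -2.794
vertex 1.535 -1.195 -2.095
vertex 0.892 -1.47 -2.922
endloop
endfacet
facet normal 0.235 -0.907 -0.348
outer loop
vertex 2.549 -1.512 -3.488
vertex 1.849 -1.96 -2.794
vertex 1.519 -1.666 -3.783
endloop
endfacet
facet normal 0.775 0.074 -0.627
outer loop
vertex 2.668 -0.47 -3.218
vertex 2.549 -1.512 -3.488
vertex 2.025 -0.745 -4.045
endloop
endfacet
facet normal 0.440 0.890 0.118
outer loop
vertex 2.041 -0.274 -2.357
vertex 2.668 -0.47 -3.218
vertex 1.711 0.02 -3.346
endloop
endfacet

endsolid


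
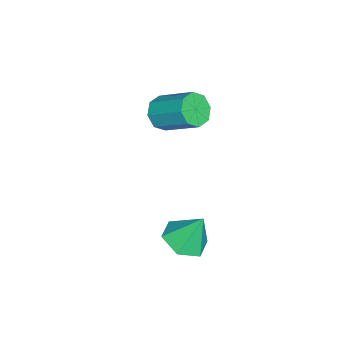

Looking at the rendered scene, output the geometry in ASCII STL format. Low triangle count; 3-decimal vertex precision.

solid 
facet normal 0.078 -0.438 -0.896
outer loop
vertex 2.626 -1.146 -0.38
vertex 2.097 -0.329 -0.825
vertex 3.164 -0.297 -0.748
endloop
endfacet
facet normal 0.722 -0.167 0.671
outer loop
vertex 2.626 -1.146 -0.38
vertex 3.164 -0.297 -0.748
vertex 1.963 0.429 0.725
endloop
endfacet
facet normal 0.078 -0.438 -0.896
outer loop
vertex 3.164 -0.297 -0.748
vertex 2.097 -0.329 -0.825
vertex 2.635 0.52 -1.193
endloop
endfacet
facet normal 0.727 0.625 0.284
outer loop
vertex 3.164 -0.297 -0.748
vertex 2.635 0.52 -1.193
vertex 1.963 0.429 0.725
endloop
endfacet
facet normal 0.078 -0.438 -0.896
outer loop
vertex 2.635 0.52 -1.193
vertex 2.097 -0.329 -0.825
vertex 1.568 0.488 -1.27
endloop
endfacet
facet normal -0.033 0.999 0.036
outer loop
vertex 2.635 0.52 -1.193
vertex 1.568 0.488 -1.27
vertex 1.963 0.429 0.725
endloop
endfacet
facet normal 0.077 -0.438 -0.896
outer loop
vertex 1.568 0.488 -1.27
vertex 2.097 -0.329 -0.825
vertex 1.03 -0.361 -0.901
endloop
endfacet
facet normal -0.796 0.580 0.175
outer loop
vertex 1.568 0.488 -1.27
vertex 1.03 -0.361 -0.901
vertex 1.963 0.429 0.725
endloop
endfacet
facet normal 0.077 -0.438 -0.895
outer loop
vertex 1.03 -0.361 -0.901
vertex 2.097 -0.329 -0.825
vertex 1.559 -1.177 -0.456
endloop
endfacet
facet normal -0.800 -0.212 0.562
outer loop
vertex 1.03 -0.361 -0.901
vertex 1.559 -1.177 -0.456
vertex 1.963 0.429 0.725
endloop
endfacet
facet normal 0.077 -0.438 -0.896
outer loop
vertex 1.559 -1.177 -0.456
vertex 2.097 -0.329 -0.825
vertex 2.626 -1.146 -0.38
endloop
endfacet
facet normal -0.041 -0.585 0.810
outer loop
vertex 1.559 -1.177 -0.456
vertex 2.626 -1.146 -0.38
vertex 1.963 0.429 0.725
endloop
endfacet
facet normal -0.218 -0.796 -0.564
outer loop
vertex -2.435 -2.641 1.561
vertex -2.956 -2.95 2.199
vertex -3.07 -2.425 1.502
endloop
endfacet
facet normal 0.251 0.512 -0.821
outer loop
vertex -2.435 -2.641 1.561
vertex -3.07 -2.425 1.502
vertex -1.983 -1.001 2.722
endloop
endfacet
facet normal 0.250 0.513 -0.821
outer loop
vertex -1.983 -1.001 2.722
vertex -3.07 -2.425 1.502
vertex -2.618 -0.785 2.664
endloop
endfacet
facet normal 0.219 0.796 0.564
outer loop
vertex -1.983 -1.001 2.722
vertex -2.618 -0.785 2.664
vertex -2.504 -1.31 3.361
endloop
endfacet
facet normal -0.219 -0.796 -0.564
outer loop
vertex -3.07 -2.425 1.502
vertex -2.956 -2.95 2.199
vertex -3.639 -2.516 1.852
endloop
endfacet
facet normal -0.489 0.590 -0.642
outer loop
vertex -3.07 -2.425 1.502
vertex -3.639 -2.516 1.852
vertex -2.618 -0.785 2.664
endloop
endfacet
facet normal -0.490 0.590 -0.642
outer loop
vertex -2.618 -0.785 2.664
vertex -3.639 -2.516 1.852
vertex -3.186 -0.876 3.014
endloop
endfacet
facet normal 0.220 0.796 0.564
outer loop
vertex -2.618 -0.785 2.664
vertex -3.186 -0.876 3.014
vertex -2.504 -1.31 3.361
endloop
endfacet
facet normal -0.220 -0.796 -0.564
outer loop
vertex -3.639 -2.516 1.852
vertex -2.956 -2.95 2.199
vertex -3.807 -2.861 2.405
endloop
endfacet
facet normal -0.943 0.321 -0.086
outer loop
vertex -3.639 -2.516 1.852
vertex -3.807 -2.861 2.405
vertex -3.186 -0.876 3.014
endloop
endfacet
facet normal -0.943 0.322 -0.087
outer loop
vertex -3.186 -0.876 3.014
vertex -3.807 -2.861 2.405
vertex -3.355 -1.221 3.567
endloop
endfacet
facet normal 0.220 0.796 0.564
outer loop
vertex -3.186 -0.876 3.014
vertex -3.355 -1.221 3.567
vertex -2.504 -1.31 3.361
endloop
endfacet
facet normal -0.220 -0.796 -0.564
outer loop
vertex -3.807 -2.861 2.405
vertex -2.956 -2.95 2.199
vertex -3.477 -3.259 2.838
endloop
endfacet
facet normal -0.844 -0.135 0.519
outer loop
vertex -3.807 -2.861 2.405
vertex -3.477 -3.259 2.838
vertex -3.355 -1.221 3.567
endloop
endfacet
facet normal -0.844 -0.135 0.520
outer loop
vertex -3.355 -1.221 3.567
vertex -3.477 -3.259 2.838
vertex -3.025 -1.619 3.999
endloop
endfacet
facet normal 0.220 0.795 0.565
outer loop
vertex -3.355 -1.221 3.567
vertex -3.025 -1.619 3.999
vertex -2.504 -1.31 3.361
endloop
endfacet
facet normal -0.219 -0.796 -0.564
outer loop
vertex -3.477 -3.259 2.838
vertex -2.956 -2.95 2.199
vertex -2.842 -3.475 2.896
endloop
endfacet
facet normal -0.249 -0.513 0.821
outer loop
vertex -3.477 -3.259 2.838
vertex -2.842 -3.475 2.896
vertex -3.025 -1.619 3.999
endloop
endfacet
facet normal -0.251 -0.513 0.821
outer loop
vertex -3.025 -1.619 3.999
vertex -2.842 -3.475 2.896
vertex -2.39 -1.835 4.058
endloop
endfacet
facet normal 0.218 0.796 0.564
outer loop
vertex -3.025 -1.619 3.999
vertex -2.39 -1.835 4.058
vertex -2.504 -1.31 3.361
endloop
endfacet
facet normal -0.220 -0.796 -0.564
outer loop
vertex -2.842 -3.475 2.896
vertex -2.956 -2.95 2.199
vertex -2.274 -3.384 2.546
endloop
endfacet
facet normal 0.490 -0.590 0.642
outer loop
vertex -2.842 -3.475 2.896
vertex -2.274 -3.384 2.546
vertex -2.39 -1.835 4.058
endloop
endfacet
facet normal 0.489 -0.590 0.642
outer loop
vertex -2.39 -1.835 4.058
vertex -2.274 -3.384 2.546
vertex -1.821 -1.744 3.708
endloop
endfacet
facet normal 0.219 0.796 0.564
outer loop
vertex -2.39 -1.835 4.058
vertex -1.821 -1.744 3.708
vertex -2.504 -1.31 3.361
endloop
endfacet
facet normal -0.220 -0.796 -0.564
outer loop
vertex -2.274 -3.384 2.546
vertex -2.956 -2.95 2.199
vertex -2.105 -3.039 1.993
endloop
endfacet
facet normal 0.943 -0.322 0.087
outer loop
vertex -2.274 -3.384 2.546
vertex -2.105 -3.039 1.993
vertex -1.821 -1.744 3.708
endloop
endfacet
facet normal 0.943 -0.321 0.086
outer loop
vertex -1.821 -1.744 3.708
vertex -2.105 -3.039 1.993
vertex -1.653 -1.399 3.155
endloop
endfacet
facet normal 0.220 0.796 0.564
outer loop
vertex -1.821 -1.744 3.708
vertex -1.653 -1.399 3.155
vertex -2.504 -1.31 3.361
endloop
endfacet
facet normal -0.220 -0.795 -0.565
outer loop
vertex -2.105 -3.039 1.993
vertex -2.956 -2.95 2.199
vertex -2.435 -2.641 1.561
endloop
endfacet
facet normal 0.844 0.136 -0.520
outer loop
vertex -2.105 -3.039 1.993
vertex -2.435 -2.641 1.561
vertex -1.653 -1.399 3.155
endloop
endfacet
facet normal 0.844 0.135 -0.519
outer loop
vertex -1.653 -1.399 3.155
vertex -2.435 -2.641 1.561
vertex -1.983 -1.001 2.722
endloop
endfacet
facet normal 0.220 0.796 0.564
outer loop
vertex -1.653 -1.399 3.155
vertex -1.983 -1.001 2.722
vertex -2.504 -1.31 3.361
endloop
endfacet

endsolid


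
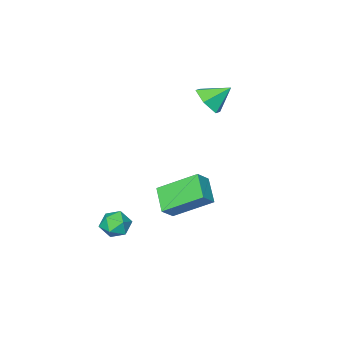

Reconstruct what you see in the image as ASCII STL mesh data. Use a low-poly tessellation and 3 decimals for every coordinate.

solid 
facet normal 0.663 -0.431 -0.611
outer loop
vertex -1.024 1.895 3.384
vertex -1.469 2.22 2.672
vertex -0.809 2.702 3.048
endloop
endfacet
facet normal 0.268 0.309 0.913
outer loop
vertex -1.024 1.895 3.384
vertex -0.809 2.702 3.048
vertex -2.331 2.78 3.468
endloop
endfacet
facet normal 0.663 -0.431 -0.612
outer loop
vertex -0.809 2.702 3.048
vertex -1.469 2.22 2.672
vertex -1.254 3.026 2.337
endloop
endfacet
facet normal 0.141 0.931 0.336
outer loop
vertex -0.809 2.702 3.048
vertex -1.254 3.026 2.337
vertex -2.331 2.78 3.468
endloop
endfacet
facet normal 0.663 -0.431 -0.612
outer loop
vertex -1.254 3.026 2.337
vertex -1.469 2.22 2.672
vertex -1.914 2.544 1.961
endloop
endfacet
facet normal -0.468 0.844 -0.262
outer loop
vertex -1.254 3.026 2.337
vertex -1.914 2.544 1.961
vertex -2.331 2.78 3.468
endloop
endfacet
facet normal 0.663 -0.431 -0.612
outer loop
vertex -1.914 2.544 1.961
vertex -1.469 2.22 2.672
vertex -2.129 1.737 2.297
endloop
endfacet
facet normal -0.949 0.135 -0.284
outer loop
vertex -1.914 2.544 1.961
vertex -2.129 1.737 2.297
vertex -2.331 2.78 3.468
endloop
endfacet
facet normal 0.663 -0.431 -0.612
outer loop
vertex -2.129 1.737 2.297
vertex -1.469 2.22 2.672
vertex -1.684 1.413 3.008
endloop
endfacet
facet normal -0.823 -0.488 0.293
outer loop
vertex -2.129 1.737 2.297
vertex -1.684 1.413 3.008
vertex -2.331 2.78 3.468
endloop
endfacet
facet normal 0.663 -0.431 -0.611
outer loop
vertex -1.684 1.413 3.008
vertex -1.469 2.22 2.672
vertex -1.024 1.895 3.384
endloop
endfacet
facet normal -0.214 -0.401 0.891
outer loop
vertex -1.684 1.413 3.008
vertex -1.024 1.895 3.384
vertex -2.331 2.78 3.468
endloop
endfacet
facet normal -0.548 0.646 0.531
outer loop
vertex 0.311 3.676 -0.673
vertex 0.879 4.755 -1.4
vertex -0.372 3.613 -1.3
endloop
endfacet
facet normal -0.400 -0.760 0.512
outer loop
vertex 0.821 2.205 -2.46
vertex 0.311 3.676 -0.673
vertex -0.372 3.613 -1.3
endloop
endfacet
facet normal -0.547 0.646 0.532
outer loop
vertex -0.372 3.613 -1.3
vertex 0.879 4.755 -1.4
vertex 0.196 4.693 -2.027
endloop
endfacet
facet normal -0.735 -0.067 -0.674
outer loop
vertex 0.196 4.693 -2.027
vertex 0.821 2.205 -2.46
vertex -0.372 3.613 -1.3
endloop
endfacet
facet normal 0.735 0.067 0.674
outer loop
vertex 0.311 3.676 -0.673
vertex 2.072 3.347 -2.56
vertex 0.879 4.755 -1.4
endloop
endfacet
facet normal -0.401 -0.760 0.511
outer loop
vertex 1.504 2.267 -1.833
vertex 0.311 3.676 -0.673
vertex 0.821 2.205 -2.46
endloop
endfacet
facet normal 0.735 0.067 0.674
outer loop
vertex 1.504 2.267 -1.833
vertex 2.072 3.347 -2.56
vertex 0.311 3.676 -0.673
endloop
endfacet
facet normal 0.400 0.760 -0.511
outer loop
vertex 0.879 4.755 -1.4
vertex 2.072 3.347 -2.56
vertex 0.196 4.693 -2.027
endloop
endfacet
facet normal -0.735 -0.067 -0.674
outer loop
vertex 1.389 3.284 -3.187
vertex 0.821 2.205 -2.46
vertex 0.196 4.693 -2.027
endloop
endfacet
facet normal 0.400 0.760 -0.512
outer loop
vertex 0.196 4.693 -2.027
vertex 2.072 3.347 -2.56
vertex 1.389 3.284 -3.187
endloop
endfacet
facet normal 0.547 -0.646 -0.532
outer loop
vertex 1.389 3.284 -3.187
vertex 1.504 2.267 -1.833
vertex 0.821 2.205 -2.46
endloop
endfacet
facet normal 0.548 -0.646 -0.532
outer loop
vertex 2.072 3.347 -2.56
vertex 1.504 2.267 -1.833
vertex 1.389 3.284 -3.187
endloop
endfacet
facet normal 0.352 0.934 0.061
outer loop
vertex 3.755 2.923 -3.549
vertex 3.821 2.847 -2.767
vertex 4.424 2.65 -3.235
endloop
endfacet
facet normal 0.525 0.637 -0.565
outer loop
vertex 3.755 2.923 -3.549
vertex 4.424 2.65 -3.235
vertex 4.129 2.316 -3.886
endloop
endfacet
facet normal -0.080 0.446 -0.892
outer loop
vertex 3.755 2.923 -3.549
vertex 4.129 2.316 -3.886
vertex 3.344 2.307 -3.82
endloop
endfacet
facet normal -0.626 0.624 -0.468
outer loop
vertex 3.755 2.923 -3.549
vertex 3.344 2.307 -3.82
vertex 3.153 2.635 -3.128
endloop
endfacet
facet normal -0.359 0.926 0.120
outer loop
vertex 3.755 2.923 -3.549
vertex 3.153 2.635 -3.128
vertex 3.821 2.847 -2.767
endloop
endfacet
facet normal 0.901 0.046 -0.432
outer loop
vertex 4.129 2.316 -3.886
vertex 4.424 2.65 -3.235
vertex 4.427 1.865 -3.312
endloop
endfacet
facet normal 0.622 0.525 0.581
outer loop
vertex 4.424 2.65 -3.235
vertex 3.821 2.847 -2.767
vertex 4.236 2.193 -2.62
endloop
endfacet
facet normal -0.528 0.512 0.677
outer loop
vertex 3.821 2.847 -2.767
vertex 3.153 2.635 -3.128
vertex 3.451 2.184 -2.554
endloop
endfacet
facet normal -0.961 0.023 -0.276
outer loop
vertex 3.153 2.635 -3.128
vertex 3.344 2.307 -3.82
vertex 3.156 1.85 -3.205
endloop
endfacet
facet normal -0.078 -0.265 -0.961
outer loop
vertex 3.344 2.307 -3.82
vertex 4.129 2.316 -3.886
vertex 3.759 1.653 -3.673
endloop
endfacet
facet normal 0.626 -0.624 0.468
outer loop
vertex 3.825 1.577 -2.891
vertex 4.427 1.865 -3.312
vertex 4.236 2.193 -2.62
endloop
endfacet
facet normal 0.080 -0.446 0.892
outer loop
vertex 3.825 1.577 -2.891
vertex 4.236 2.193 -2.62
vertex 3.451 2.184 -2.554
endloop
endfacet
facet normal -0.525 -0.637 0.565
outer loop
vertex 3.825 1.577 -2.891
vertex 3.451 2.184 -2.554
vertex 3.156 1.85 -3.205
endloop
endfacet
facet normal -0.352 -0.934 -0.061
outer loop
vertex 3.825 1.577 -2.891
vertex 3.156 1.85 -3.205
vertex 3.759 1.653 -3.673
endloop
endfacet
facet normal 0.359 -0.926 -0.120
outer loop
vertex 3.825 1.577 -2.891
vertex 3.759 1.653 -3.673
vertex 4.427 1.865 -3.312
endloop
endfacet
facet normal 0.961 -0.023 0.276
outer loop
vertex 4.236 2.193 -2.62
vertex 4.427 1.865 -3.312
vertex 4.424 2.65 -3.235
endloop
endfacet
facet normal 0.078 0.265 0.961
outer loop
vertex 3.451 2.184 -2.554
vertex 4.236 2.193 -2.62
vertex 3.821 2.847 -2.767
endloop
endfacet
facet normal -0.901 -0.046 0.432
outer loop
vertex 3.156 1.85 -3.205
vertex 3.451 2.184 -2.554
vertex 3.153 2.635 -3.128
endloop
endfacet
facet normal -0.622 -0.525 -0.581
outer loop
vertex 3.759 1.653 -3.673
vertex 3.156 1.85 -3.205
vertex 3.344 2.307 -3.82
endloop
endfacet
facet normal 0.528 -0.512 -0.677
outer loop
vertex 4.427 1.865 -3.312
vertex 3.759 1.653 -3.673
vertex 4.129 2.316 -3.886
endloop
endfacet

endsolid


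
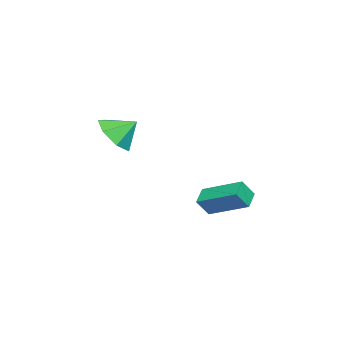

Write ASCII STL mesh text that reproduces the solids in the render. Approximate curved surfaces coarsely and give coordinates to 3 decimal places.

solid 
facet normal -0.393 0.418 -0.819
outer loop
vertex 3.169 2.255 -0.667
vertex 3.36 4.09 0.179
vertex 4.02 2.336 -1.034
endloop
endfacet
facet normal -0.094 -0.904 -0.417
outer loop
vertex 4.4 1.93 -0.239
vertex 3.169 2.255 -0.667
vertex 4.02 2.336 -1.034
endloop
endfacet
facet normal -0.392 0.419 -0.819
outer loop
vertex 4.02 2.336 -1.034
vertex 3.36 4.09 0.179
vertex 4.211 4.171 -0.187
endloop
endfacet
facet normal 0.915 0.086 -0.393
outer loop
vertex 4.211 4.171 -0.187
vertex 4.4 1.93 -0.239
vertex 4.02 2.336 -1.034
endloop
endfacet
facet normal -0.915 -0.086 0.393
outer loop
vertex 3.169 2.255 -0.667
vertex 3.74 3.684 0.974
vertex 3.36 4.09 0.179
endloop
endfacet
facet normal -0.093 -0.904 -0.417
outer loop
vertex 3.549 1.849 0.127
vertex 3.169 2.255 -0.667
vertex 4.4 1.93 -0.239
endloop
endfacet
facet normal -0.915 -0.086 0.394
outer loop
vertex 3.549 1.849 0.127
vertex 3.74 3.684 0.974
vertex 3.169 2.255 -0.667
endloop
endfacet
facet normal 0.093 0.904 0.417
outer loop
vertex 3.36 4.09 0.179
vertex 3.74 3.684 0.974
vertex 4.211 4.171 -0.187
endloop
endfacet
facet normal 0.915 0.086 -0.394
outer loop
vertex 4.591 3.765 0.607
vertex 4.4 1.93 -0.239
vertex 4.211 4.171 -0.187
endloop
endfacet
facet normal 0.094 0.904 0.417
outer loop
vertex 4.211 4.171 -0.187
vertex 3.74 3.684 0.974
vertex 4.591 3.765 0.607
endloop
endfacet
facet normal 0.392 -0.418 0.819
outer loop
vertex 4.591 3.765 0.607
vertex 3.549 1.849 0.127
vertex 4.4 1.93 -0.239
endloop
endfacet
facet normal 0.393 -0.419 0.819
outer loop
vertex 3.74 3.684 0.974
vertex 3.549 1.849 0.127
vertex 4.591 3.765 0.607
endloop
endfacet
facet normal 0.278 -0.720 -0.636
outer loop
vertex 4.577 -1.563 2.504
vertex 3.638 -2.086 2.685
vertex 3.862 -1.332 1.93
endloop
endfacet
facet normal 0.285 0.958 0.031
outer loop
vertex 4.577 -1.563 2.504
vertex 3.862 -1.332 1.93
vertex 3.302 -1.214 3.455
endloop
endfacet
facet normal 0.278 -0.720 -0.636
outer loop
vertex 3.862 -1.332 1.93
vertex 3.638 -2.086 2.685
vertex 2.978 -1.669 1.925
endloop
endfacet
facet normal -0.348 0.916 -0.199
outer loop
vertex 3.862 -1.332 1.93
vertex 2.978 -1.669 1.925
vertex 3.302 -1.214 3.455
endloop
endfacet
facet normal 0.277 -0.720 -0.636
outer loop
vertex 2.978 -1.669 1.925
vertex 3.638 -2.086 2.685
vertex 2.591 -2.319 2.492
endloop
endfacet
facet normal -0.850 0.526 0.023
outer loop
vertex 2.978 -1.669 1.925
vertex 2.591 -2.319 2.492
vertex 3.302 -1.214 3.455
endloop
endfacet
facet normal 0.277 -0.720 -0.636
outer loop
vertex 2.591 -2.319 2.492
vertex 3.638 -2.086 2.685
vertex 2.993 -2.794 3.205
endloop
endfacet
facet normal -0.844 0.081 0.530
outer loop
vertex 2.591 -2.319 2.492
vertex 2.993 -2.794 3.205
vertex 3.302 -1.214 3.455
endloop
endfacet
facet normal 0.278 -0.720 -0.635
outer loop
vertex 2.993 -2.794 3.205
vertex 3.638 -2.086 2.685
vertex 3.881 -2.735 3.527
endloop
endfacet
facet normal -0.335 -0.083 0.939
outer loop
vertex 2.993 -2.794 3.205
vertex 3.881 -2.735 3.527
vertex 3.302 -1.214 3.455
endloop
endfacet
facet normal 0.279 -0.720 -0.635
outer loop
vertex 3.881 -2.735 3.527
vertex 3.638 -2.086 2.685
vertex 4.586 -2.187 3.215
endloop
endfacet
facet normal 0.295 0.157 0.942
outer loop
vertex 3.881 -2.735 3.527
vertex 4.586 -2.187 3.215
vertex 3.302 -1.214 3.455
endloop
endfacet
facet normal 0.279 -0.720 -0.636
outer loop
vertex 4.586 -2.187 3.215
vertex 3.638 -2.086 2.685
vertex 4.577 -1.563 2.504
endloop
endfacet
facet normal 0.571 0.621 0.538
outer loop
vertex 4.586 -2.187 3.215
vertex 4.577 -1.563 2.504
vertex 3.302 -1.214 3.455
endloop
endfacet

endsolid


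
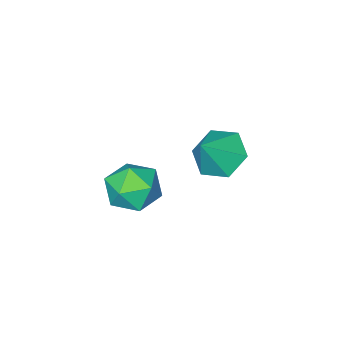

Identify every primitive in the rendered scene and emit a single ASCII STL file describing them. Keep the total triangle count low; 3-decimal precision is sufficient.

solid 
facet normal -0.979 0.181 -0.095
outer loop
vertex 0.658 -1.338 3.317
vertex 0.489 -2.288 3.25
vertex 0.485 -1.856 4.116
endloop
endfacet
facet normal -0.664 0.685 0.300
outer loop
vertex 0.658 -1.338 3.317
vertex 0.485 -1.856 4.116
vertex 1.18 -1.183 4.117
endloop
endfacet
facet normal -0.149 0.984 -0.093
outer loop
vertex 0.658 -1.338 3.317
vertex 1.18 -1.183 4.117
vertex 1.614 -1.199 3.252
endloop
endfacet
facet normal -0.147 0.666 -0.732
outer loop
vertex 0.658 -1.338 3.317
vertex 1.614 -1.199 3.252
vertex 1.186 -1.882 2.716
endloop
endfacet
facet normal -0.660 0.169 -0.732
outer loop
vertex 0.658 -1.338 3.317
vertex 1.186 -1.882 2.716
vertex 0.489 -2.288 3.25
endloop
endfacet
facet normal -0.355 0.366 0.860
outer loop
vertex 1.18 -1.183 4.117
vertex 0.485 -1.856 4.116
vertex 1.334 -2.038 4.544
endloop
endfacet
facet normal -0.866 -0.449 0.220
outer loop
vertex 0.485 -1.856 4.116
vertex 0.489 -2.288 3.25
vertex 0.906 -2.721 4.008
endloop
endfacet
facet normal -0.349 -0.468 -0.812
outer loop
vertex 0.489 -2.288 3.25
vertex 1.186 -1.882 2.716
vertex 1.34 -2.737 3.143
endloop
endfacet
facet normal 0.480 0.335 -0.811
outer loop
vertex 1.186 -1.882 2.716
vertex 1.614 -1.199 3.252
vertex 2.035 -2.064 3.144
endloop
endfacet
facet normal 0.477 0.850 0.223
outer loop
vertex 1.614 -1.199 3.252
vertex 1.18 -1.183 4.117
vertex 2.031 -1.632 4.01
endloop
endfacet
facet normal 0.147 -0.666 0.732
outer loop
vertex 1.862 -2.582 3.943
vertex 1.334 -2.038 4.544
vertex 0.906 -2.721 4.008
endloop
endfacet
facet normal 0.149 -0.984 0.093
outer loop
vertex 1.862 -2.582 3.943
vertex 0.906 -2.721 4.008
vertex 1.34 -2.737 3.143
endloop
endfacet
facet normal 0.664 -0.685 -0.300
outer loop
vertex 1.862 -2.582 3.943
vertex 1.34 -2.737 3.143
vertex 2.035 -2.064 3.144
endloop
endfacet
facet normal 0.979 -0.181 0.095
outer loop
vertex 1.862 -2.582 3.943
vertex 2.035 -2.064 3.144
vertex 2.031 -1.632 4.01
endloop
endfacet
facet normal 0.660 -0.169 0.732
outer loop
vertex 1.862 -2.582 3.943
vertex 2.031 -1.632 4.01
vertex 1.334 -2.038 4.544
endloop
endfacet
facet normal -0.480 -0.335 0.811
outer loop
vertex 0.906 -2.721 4.008
vertex 1.334 -2.038 4.544
vertex 0.485 -1.856 4.116
endloop
endfacet
facet normal -0.477 -0.850 -0.223
outer loop
vertex 1.34 -2.737 3.143
vertex 0.906 -2.721 4.008
vertex 0.489 -2.288 3.25
endloop
endfacet
facet normal 0.355 -0.366 -0.860
outer loop
vertex 2.035 -2.064 3.144
vertex 1.34 -2.737 3.143
vertex 1.186 -1.882 2.716
endloop
endfacet
facet normal 0.866 0.449 -0.220
outer loop
vertex 2.031 -1.632 4.01
vertex 2.035 -2.064 3.144
vertex 1.614 -1.199 3.252
endloop
endfacet
facet normal 0.349 0.468 0.812
outer loop
vertex 1.334 -2.038 4.544
vertex 2.031 -1.632 4.01
vertex 1.18 -1.183 4.117
endloop
endfacet
facet normal -0.655 -0.112 -0.747
outer loop
vertex -1.598 -2.246 2.35
vertex -2.329 -2.218 2.987
vertex -2.007 -1.398 2.582
endloop
endfacet
facet normal 0.874 0.462 -0.148
outer loop
vertex -1.598 -2.246 2.35
vertex -2.007 -1.398 2.582
vertex -1.411 -2.062 4.033
endloop
endfacet
facet normal -0.656 -0.111 -0.747
outer loop
vertex -2.007 -1.398 2.582
vertex -2.329 -2.218 2.987
vertex -2.738 -1.37 3.22
endloop
endfacet
facet normal 0.293 0.909 0.296
outer loop
vertex -2.007 -1.398 2.582
vertex -2.738 -1.37 3.22
vertex -1.411 -2.062 4.033
endloop
endfacet
facet normal -0.656 -0.111 -0.747
outer loop
vertex -2.738 -1.37 3.22
vertex -2.329 -2.218 2.987
vertex -3.06 -2.19 3.625
endloop
endfacet
facet normal -0.244 0.505 0.828
outer loop
vertex -2.738 -1.37 3.22
vertex -3.06 -2.19 3.625
vertex -1.411 -2.062 4.033
endloop
endfacet
facet normal -0.656 -0.111 -0.747
outer loop
vertex -3.06 -2.19 3.625
vertex -2.329 -2.218 2.987
vertex -2.651 -3.039 3.392
endloop
endfacet
facet normal -0.200 -0.348 0.916
outer loop
vertex -3.06 -2.19 3.625
vertex -2.651 -3.039 3.392
vertex -1.411 -2.062 4.033
endloop
endfacet
facet normal -0.655 -0.112 -0.747
outer loop
vertex -2.651 -3.039 3.392
vertex -2.329 -2.218 2.987
vertex -1.92 -3.067 2.755
endloop
endfacet
facet normal 0.382 -0.794 0.473
outer loop
vertex -2.651 -3.039 3.392
vertex -1.92 -3.067 2.755
vertex -1.411 -2.062 4.033
endloop
endfacet
facet normal -0.655 -0.112 -0.747
outer loop
vertex -1.92 -3.067 2.755
vertex -2.329 -2.218 2.987
vertex -1.598 -2.246 2.35
endloop
endfacet
facet normal 0.919 -0.390 -0.059
outer loop
vertex -1.92 -3.067 2.755
vertex -1.598 -2.246 2.35
vertex -1.411 -2.062 4.033
endloop
endfacet

endsolid


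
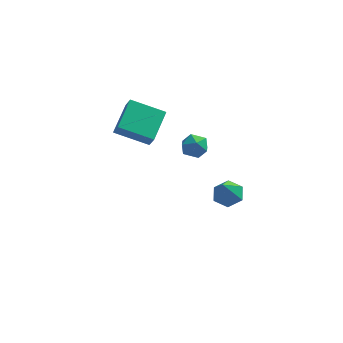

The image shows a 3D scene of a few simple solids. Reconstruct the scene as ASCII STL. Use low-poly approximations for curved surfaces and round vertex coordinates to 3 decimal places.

solid 
facet normal -0.275 -0.845 0.459
outer loop
vertex -0.999 -0.396 2.896
vertex -0.471 -0.792 2.484
vertex -0.276 -0.482 3.171
endloop
endfacet
facet normal -0.370 -0.279 0.886
outer loop
vertex -0.999 -0.396 2.896
vertex -0.276 -0.482 3.171
vertex -0.638 0.204 3.236
endloop
endfacet
facet normal -0.813 0.174 0.556
outer loop
vertex -0.999 -0.396 2.896
vertex -0.638 0.204 3.236
vertex -1.056 0.317 2.59
endloop
endfacet
facet normal -0.991 -0.111 -0.073
outer loop
vertex -0.999 -0.396 2.896
vertex -1.056 0.317 2.59
vertex -0.953 -0.298 2.125
endloop
endfacet
facet normal -0.659 -0.740 -0.133
outer loop
vertex -0.999 -0.396 2.896
vertex -0.953 -0.298 2.125
vertex -0.471 -0.792 2.484
endloop
endfacet
facet normal 0.260 0.046 0.965
outer loop
vertex -0.638 0.204 3.236
vertex -0.276 -0.482 3.171
vertex 0.113 0.178 3.035
endloop
endfacet
facet normal 0.414 -0.868 0.274
outer loop
vertex -0.276 -0.482 3.171
vertex -0.471 -0.792 2.484
vertex 0.216 -0.437 2.57
endloop
endfacet
facet normal -0.207 -0.699 -0.684
outer loop
vertex -0.471 -0.792 2.484
vertex -0.953 -0.298 2.125
vertex -0.202 -0.324 1.924
endloop
endfacet
facet normal -0.745 0.318 -0.586
outer loop
vertex -0.953 -0.298 2.125
vertex -1.056 0.317 2.59
vertex -0.564 0.362 1.989
endloop
endfacet
facet normal -0.456 0.778 0.431
outer loop
vertex -1.056 0.317 2.59
vertex -0.638 0.204 3.236
vertex -0.369 0.672 2.676
endloop
endfacet
facet normal 0.991 0.111 0.073
outer loop
vertex 0.159 0.276 2.264
vertex 0.113 0.178 3.035
vertex 0.216 -0.437 2.57
endloop
endfacet
facet normal 0.813 -0.174 -0.556
outer loop
vertex 0.159 0.276 2.264
vertex 0.216 -0.437 2.57
vertex -0.202 -0.324 1.924
endloop
endfacet
facet normal 0.370 0.279 -0.886
outer loop
vertex 0.159 0.276 2.264
vertex -0.202 -0.324 1.924
vertex -0.564 0.362 1.989
endloop
endfacet
facet normal 0.275 0.845 -0.459
outer loop
vertex 0.159 0.276 2.264
vertex -0.564 0.362 1.989
vertex -0.369 0.672 2.676
endloop
endfacet
facet normal 0.659 0.740 0.133
outer loop
vertex 0.159 0.276 2.264
vertex -0.369 0.672 2.676
vertex 0.113 0.178 3.035
endloop
endfacet
facet normal 0.745 -0.318 0.586
outer loop
vertex 0.216 -0.437 2.57
vertex 0.113 0.178 3.035
vertex -0.276 -0.482 3.171
endloop
endfacet
facet normal 0.456 -0.778 -0.431
outer loop
vertex -0.202 -0.324 1.924
vertex 0.216 -0.437 2.57
vertex -0.471 -0.792 2.484
endloop
endfacet
facet normal -0.260 -0.046 -0.965
outer loop
vertex -0.564 0.362 1.989
vertex -0.202 -0.324 1.924
vertex -0.953 -0.298 2.125
endloop
endfacet
facet normal -0.414 0.868 -0.274
outer loop
vertex -0.369 0.672 2.676
vertex -0.564 0.362 1.989
vertex -1.056 0.317 2.59
endloop
endfacet
facet normal 0.207 0.699 0.684
outer loop
vertex 0.113 0.178 3.035
vertex -0.369 0.672 2.676
vertex -0.638 0.204 3.236
endloop
endfacet
facet normal 0.119 0.513 -0.850
outer loop
vertex 1.593 4.555 -4.421
vertex 0.879 4.179 -4.748
vertex 0.815 4.926 -4.306
endloop
endfacet
facet normal 0.353 0.493 0.795
outer loop
vertex 1.593 4.555 -4.421
vertex 0.815 4.926 -4.306
vertex 0.661 3.241 -3.192
endloop
endfacet
facet normal 0.120 0.513 -0.850
outer loop
vertex 0.815 4.926 -4.306
vertex 0.879 4.179 -4.748
vertex 0.101 4.551 -4.633
endloop
endfacet
facet normal -0.563 0.491 0.665
outer loop
vertex 0.815 4.926 -4.306
vertex 0.101 4.551 -4.633
vertex 0.661 3.241 -3.192
endloop
endfacet
facet normal 0.119 0.512 -0.850
outer loop
vertex 0.101 4.551 -4.633
vertex 0.879 4.179 -4.748
vertex 0.166 3.804 -5.074
endloop
endfacet
facet normal -0.961 -0.198 0.194
outer loop
vertex 0.101 4.551 -4.633
vertex 0.166 3.804 -5.074
vertex 0.661 3.241 -3.192
endloop
endfacet
facet normal 0.119 0.513 -0.850
outer loop
vertex 0.166 3.804 -5.074
vertex 0.879 4.179 -4.748
vertex 0.944 3.433 -5.189
endloop
endfacet
facet normal -0.443 -0.884 -0.148
outer loop
vertex 0.166 3.804 -5.074
vertex 0.944 3.433 -5.189
vertex 0.661 3.241 -3.192
endloop
endfacet
facet normal 0.119 0.513 -0.850
outer loop
vertex 0.944 3.433 -5.189
vertex 0.879 4.179 -4.748
vertex 1.657 3.808 -4.863
endloop
endfacet
facet normal 0.472 -0.882 -0.018
outer loop
vertex 0.944 3.433 -5.189
vertex 1.657 3.808 -4.863
vertex 0.661 3.241 -3.192
endloop
endfacet
facet normal 0.119 0.513 -0.850
outer loop
vertex 1.657 3.808 -4.863
vertex 0.879 4.179 -4.748
vertex 1.593 4.555 -4.421
endloop
endfacet
facet normal 0.870 -0.194 0.453
outer loop
vertex 1.657 3.808 -4.863
vertex 1.593 4.555 -4.421
vertex 0.661 3.241 -3.192
endloop
endfacet
facet normal -0.313 0.458 -0.832
outer loop
vertex -4.827 2.569 1.003
vertex -4.434 4.292 1.803
vertex -2.989 2.492 0.269
endloop
endfacet
facet normal -0.202 -0.888 -0.412
outer loop
vertex -2.686 2.048 1.077
vertex -4.827 2.569 1.003
vertex -2.989 2.492 0.269
endloop
endfacet
facet normal -0.313 0.458 -0.832
outer loop
vertex -2.989 2.492 0.269
vertex -4.434 4.292 1.803
vertex -2.597 4.215 1.07
endloop
endfacet
facet normal 0.928 -0.039 -0.370
outer loop
vertex -2.597 4.215 1.07
vertex -2.686 2.048 1.077
vertex -2.989 2.492 0.269
endloop
endfacet
facet normal -0.928 0.040 0.370
outer loop
vertex -4.827 2.569 1.003
vertex -4.131 3.848 2.611
vertex -4.434 4.292 1.803
endloop
endfacet
facet normal -0.202 -0.888 -0.413
outer loop
vertex -4.523 2.125 1.81
vertex -4.827 2.569 1.003
vertex -2.686 2.048 1.077
endloop
endfacet
facet normal -0.928 0.039 0.371
outer loop
vertex -4.523 2.125 1.81
vertex -4.131 3.848 2.611
vertex -4.827 2.569 1.003
endloop
endfacet
facet normal 0.202 0.888 0.412
outer loop
vertex -4.434 4.292 1.803
vertex -4.131 3.848 2.611
vertex -2.597 4.215 1.07
endloop
endfacet
facet normal 0.928 -0.039 -0.371
outer loop
vertex -2.293 3.771 1.877
vertex -2.686 2.048 1.077
vertex -2.597 4.215 1.07
endloop
endfacet
facet normal 0.202 0.888 0.413
outer loop
vertex -2.597 4.215 1.07
vertex -4.131 3.848 2.611
vertex -2.293 3.771 1.877
endloop
endfacet
facet normal 0.313 -0.458 0.832
outer loop
vertex -2.293 3.771 1.877
vertex -4.523 2.125 1.81
vertex -2.686 2.048 1.077
endloop
endfacet
facet normal 0.313 -0.458 0.832
outer loop
vertex -4.131 3.848 2.611
vertex -4.523 2.125 1.81
vertex -2.293 3.771 1.877
endloop
endfacet

endsolid
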